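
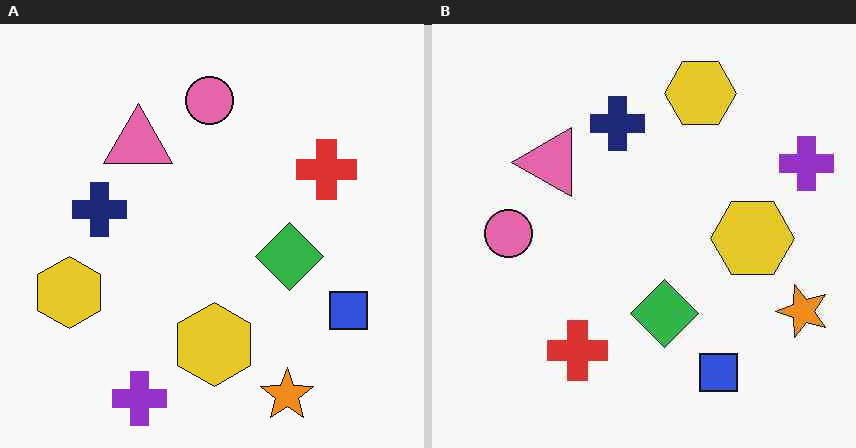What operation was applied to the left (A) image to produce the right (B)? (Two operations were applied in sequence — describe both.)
This is the original image given moderate JPEG compression, then transposed (reflected across the top-left ↔ bottom-right diagonal).

Blocky 8×8 compression artifacts appear around shape edges and the flat background shows ringing — characteristic JPEG degradation. Shapes have swapped their row and column positions — what was in the top-right is now in the bottom-left — a diagonal reflection.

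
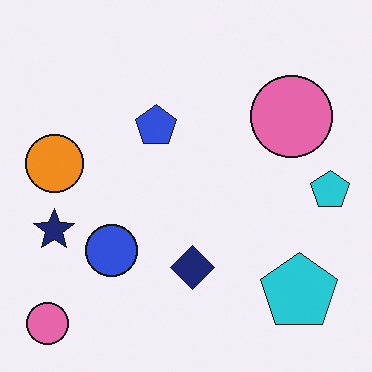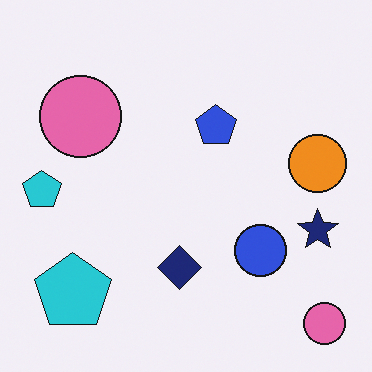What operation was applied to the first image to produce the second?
This is the original image flipped horizontally (left ↔ right).

The orange circle is in the left of the first image and the right of the second — shapes on opposite sides of the vertical midline have swapped in a mirror flip.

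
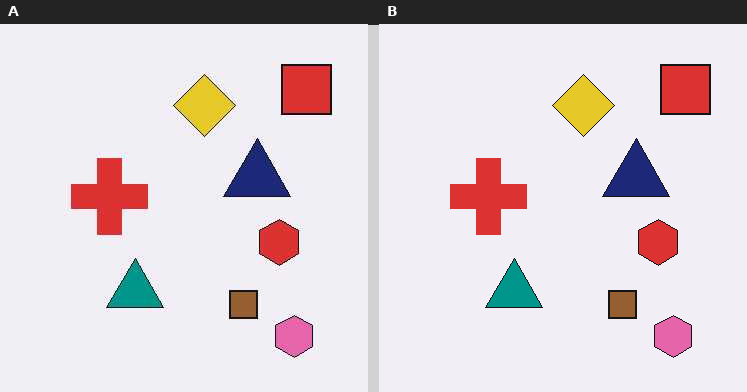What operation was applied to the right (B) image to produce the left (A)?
It was given moderate JPEG compression.

Blocky 8×8 compression artifacts appear around shape edges and the flat background shows ringing — characteristic JPEG degradation.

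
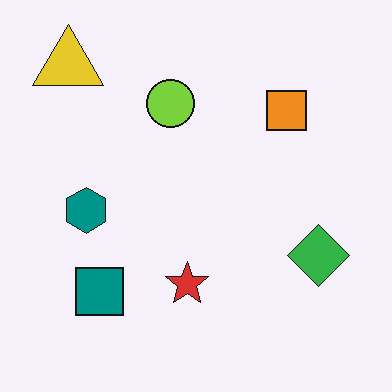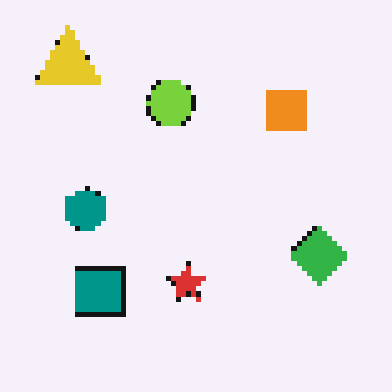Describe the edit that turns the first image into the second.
The transformation is: lightly pixelated (a mild mosaic effect).

Shapes are reduced to large square blocks; fine edges and outlines are lost — a downscale-then-upscale (mosaic) effect.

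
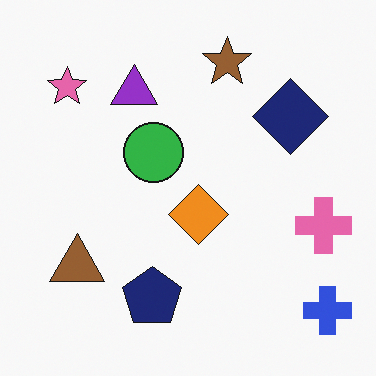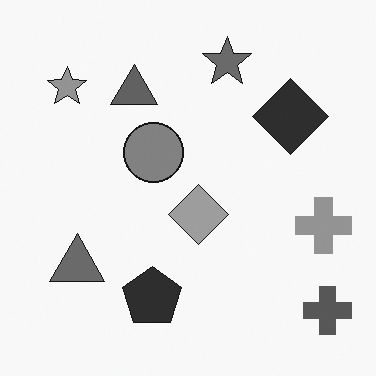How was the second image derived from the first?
This is the original image converted to grayscale.

All color is removed — every shape is now a shade of grey.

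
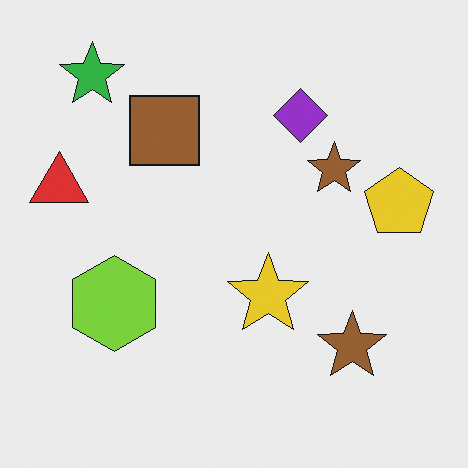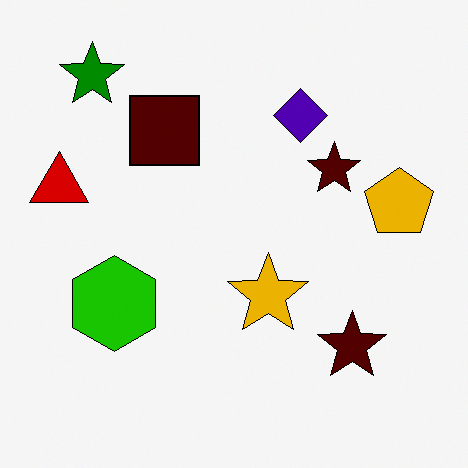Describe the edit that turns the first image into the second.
This is the original image given much higher contrast.

Tones are pushed away from mid-grey across the whole image — a global contrast change.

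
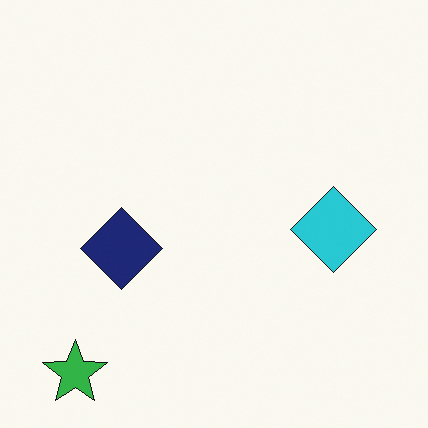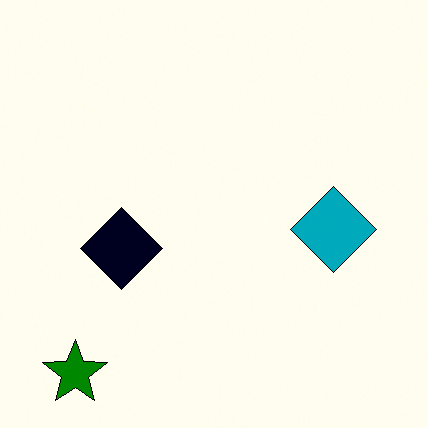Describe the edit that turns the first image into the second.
This is the original image given much higher contrast.

Tones are pushed away from mid-grey across the whole image — a global contrast change.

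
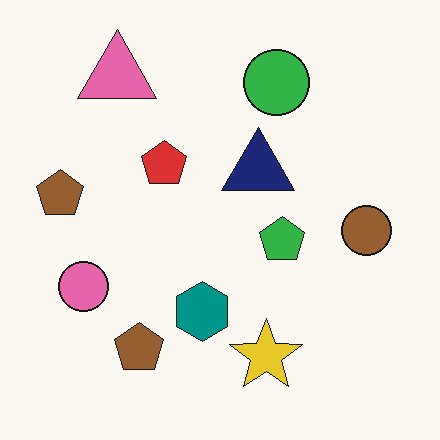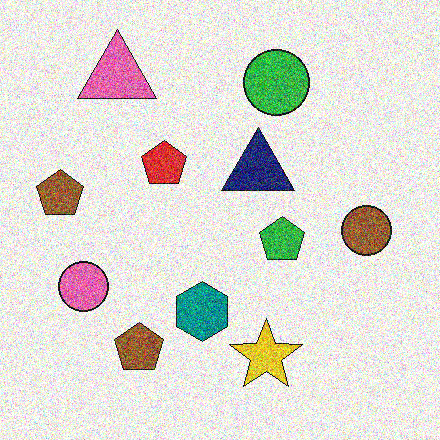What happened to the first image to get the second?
It was degraded with heavy additive noise.

Random speckle covers the whole image, including the flat background.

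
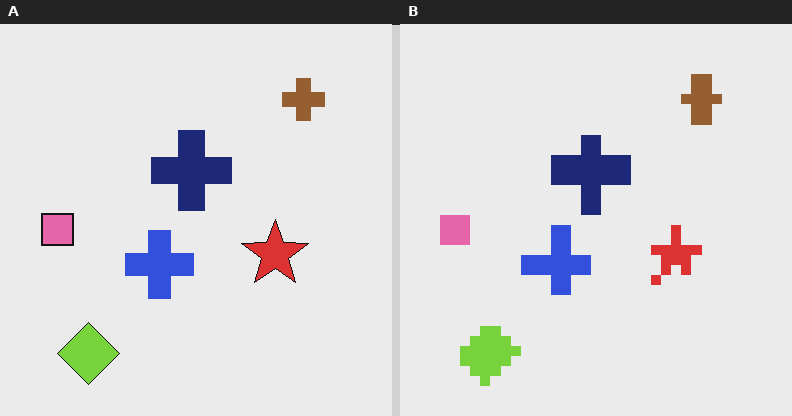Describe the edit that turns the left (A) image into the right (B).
The transformation is: coarsely pixelated.

Shapes are reduced to large square blocks; fine edges and outlines are lost — a downscale-then-upscale (mosaic) effect.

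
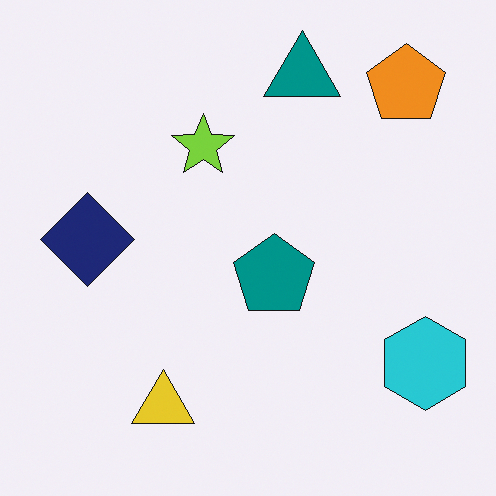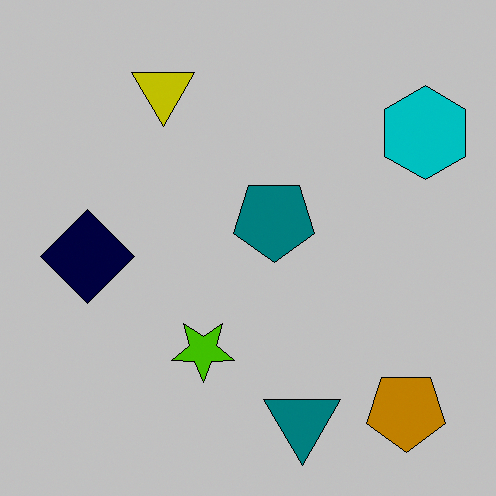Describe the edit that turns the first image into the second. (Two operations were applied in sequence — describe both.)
The transformation is: flipped vertically (top ↔ bottom), then heavily posterized to just a handful of flat colors.

The teal triangle is in the top of the first image and the bottom of the second — shapes on opposite sides of the horizontal midline have swapped in a mirror flip. Each flat color has snapped to a coarser quantized level — most visibly, the near-white background has dropped to a flat grey.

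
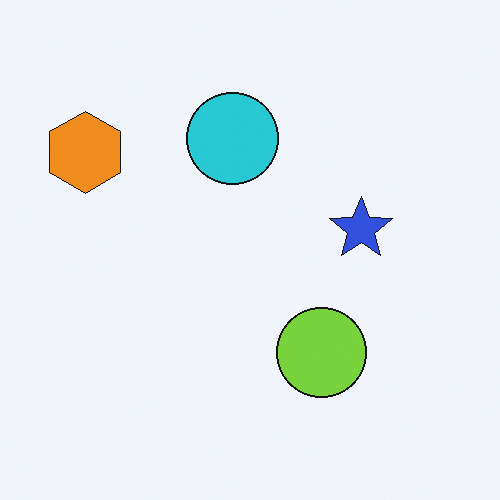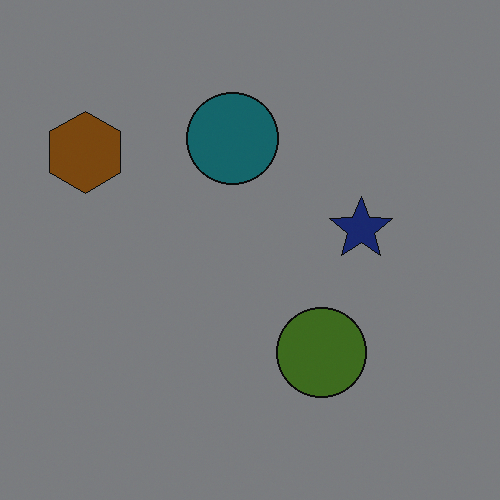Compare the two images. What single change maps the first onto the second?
The second image is the first darkened a lot.

Every pixel — background and shapes alike — is uniformly darkened.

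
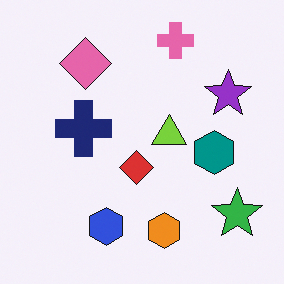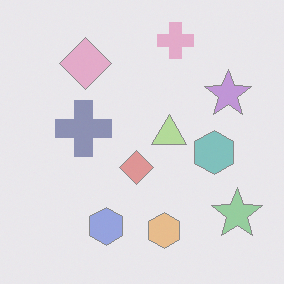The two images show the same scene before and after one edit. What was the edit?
The image was washed out (contrast reduced).

Tones are pushed toward mid-grey across the whole image — a global contrast change.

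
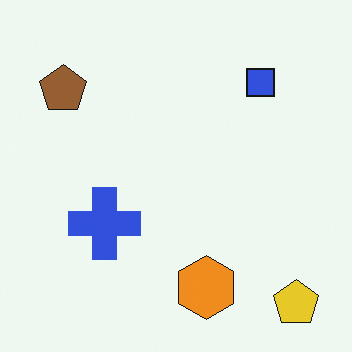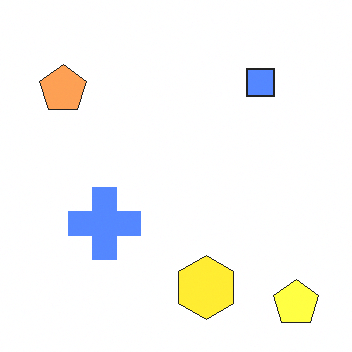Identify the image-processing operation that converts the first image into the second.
The second image is the first noticeably brightened.

Every pixel — background and shapes alike — is uniformly brightened.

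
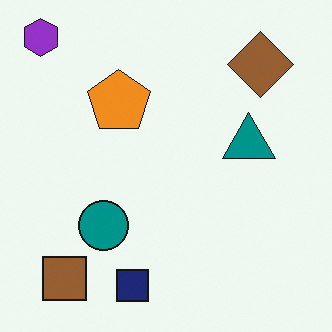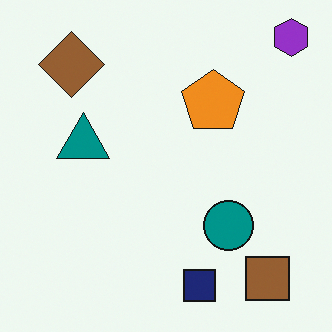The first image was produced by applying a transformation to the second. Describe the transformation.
This is the original image flipped horizontally (left ↔ right).

The purple hexagon is in the top-right of the second image and the top-left of the first — shapes on opposite sides of the vertical midline have swapped in a mirror flip.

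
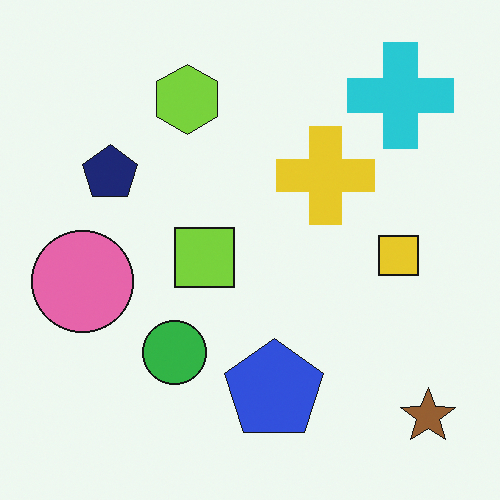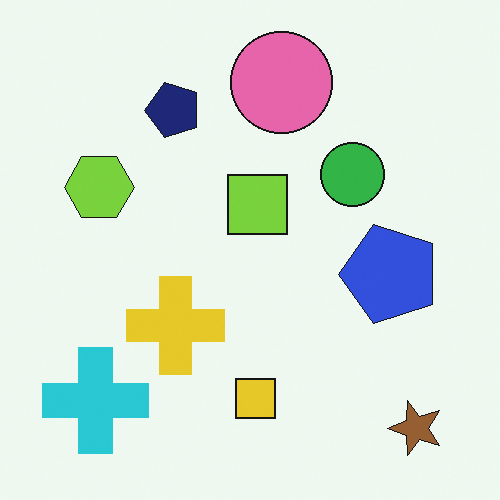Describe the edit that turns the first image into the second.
The second image is the first transposed (reflected across the top-left ↔ bottom-right diagonal).

Shapes have swapped their row and column positions — what was in the top-right is now in the bottom-left — a diagonal reflection.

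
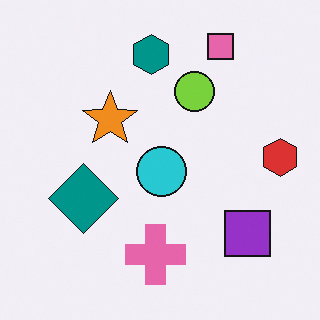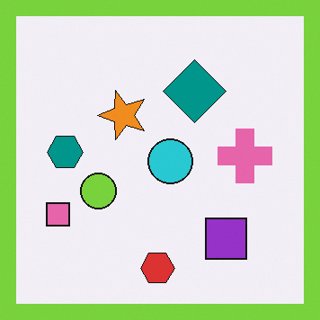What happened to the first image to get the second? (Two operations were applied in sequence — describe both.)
This is the original image transposed (reflected across the top-left ↔ bottom-right diagonal), then framed with a lime border.

Shapes have swapped their row and column positions — what was in the top-right is now in the bottom-left — a diagonal reflection. A solid lime frame runs around the edge of the second image, with the content slightly shrunk inside it.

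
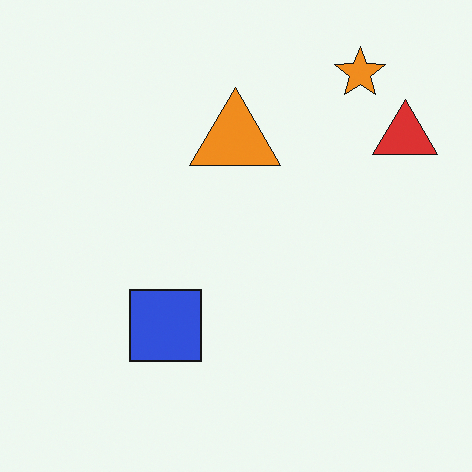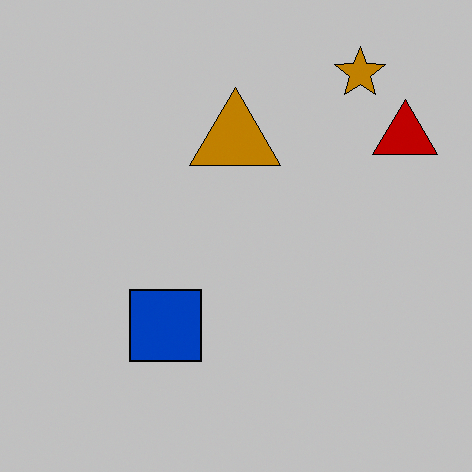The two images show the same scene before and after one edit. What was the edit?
The image was heavily posterized to just a handful of flat colors.

Each flat color has snapped to a coarser quantized level — most visibly, the near-white background has dropped to a flat grey.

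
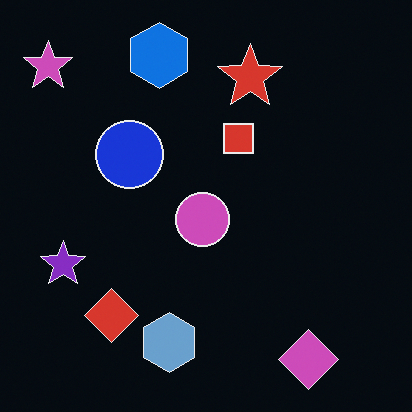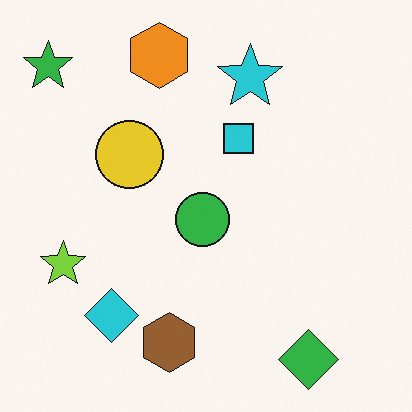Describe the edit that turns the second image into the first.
This is the original image color-inverted (negative).

The light background has become dark and every shape's color is its complement — a photographic negative.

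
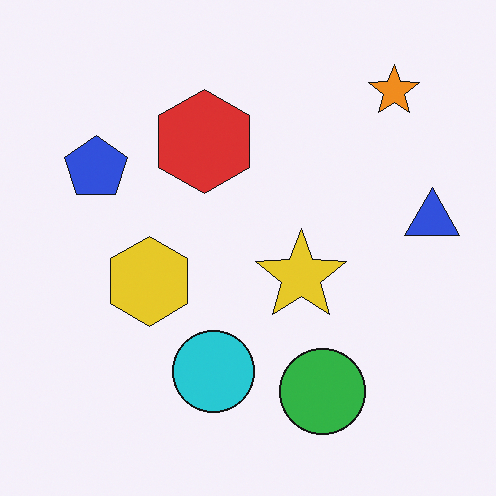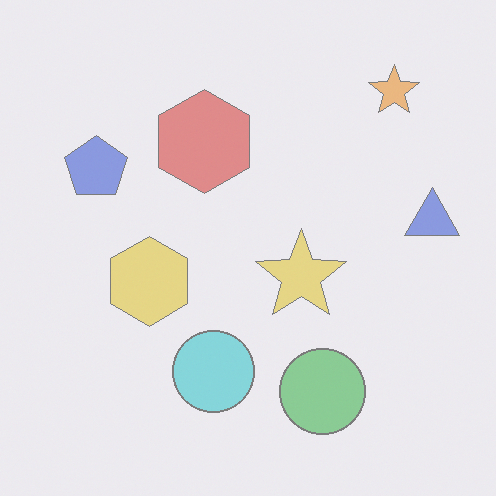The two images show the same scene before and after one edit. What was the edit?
The transformation is: washed out (contrast reduced).

Tones are pushed toward mid-grey across the whole image — a global contrast change.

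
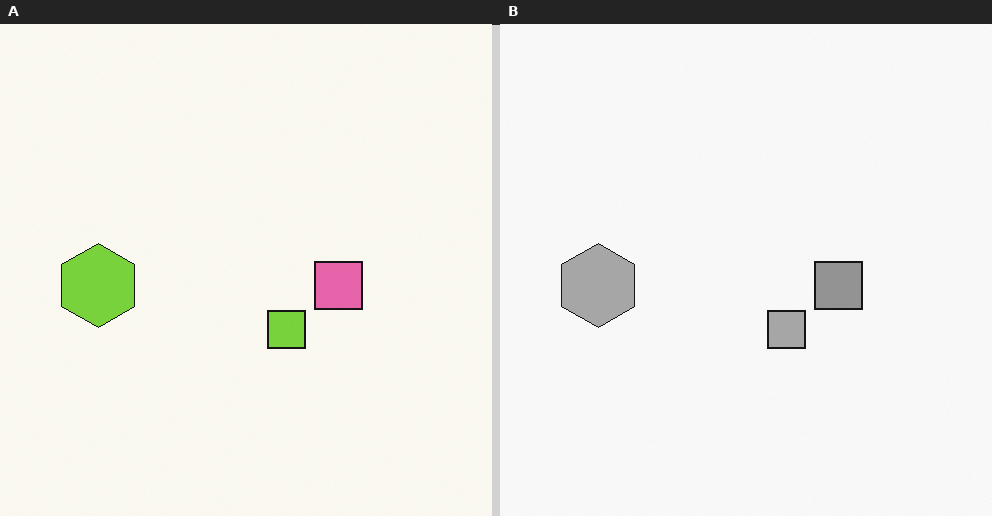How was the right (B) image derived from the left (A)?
This is the original image converted to grayscale.

All color is removed — every shape is now a shade of grey.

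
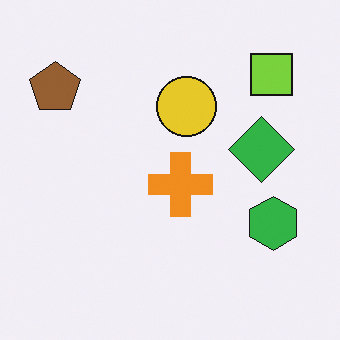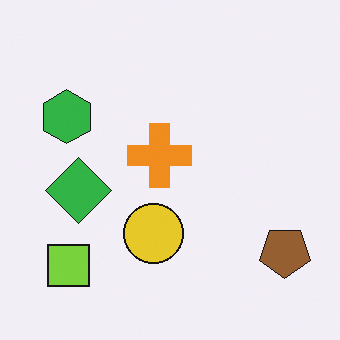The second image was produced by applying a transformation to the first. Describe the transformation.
The second image is the first rotated 180°.

The brown pentagon sits in the top-left of the first image and the bottom-right of the second — consistent with a whole-image 180° rotation.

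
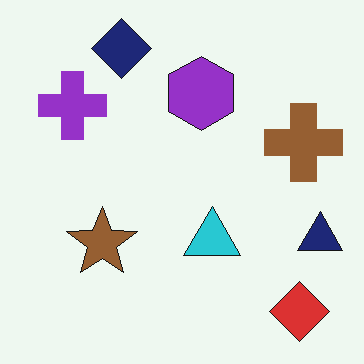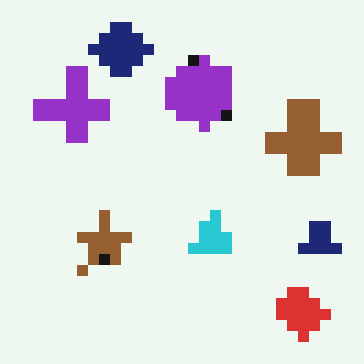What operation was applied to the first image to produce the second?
Heavily pixelated into large blocks.

Shapes are reduced to large square blocks; fine edges and outlines are lost — a downscale-then-upscale (mosaic) effect.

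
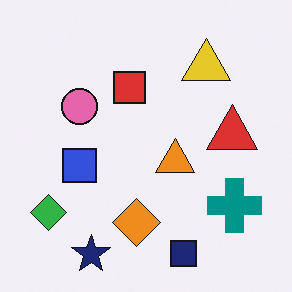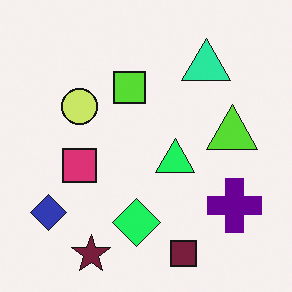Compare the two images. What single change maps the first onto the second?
The transformation is: hue-shifted noticeably.

Every shape's color has rotated by the same amount around the hue wheel — a uniform hue shift.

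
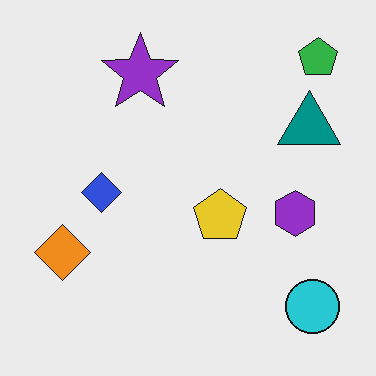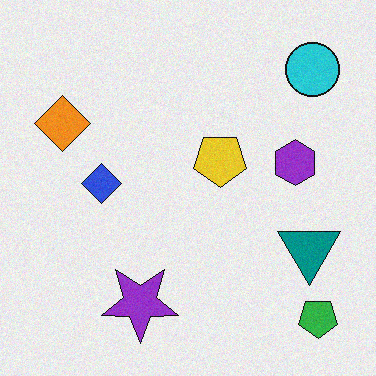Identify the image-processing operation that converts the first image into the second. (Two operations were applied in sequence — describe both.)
Degraded with a light layer of grain, then flipped vertically (top ↔ bottom).

Random speckle covers the whole image, including the flat background. The green pentagon is in the top-right of the first image and the bottom-right of the second — shapes on opposite sides of the horizontal midline have swapped in a mirror flip.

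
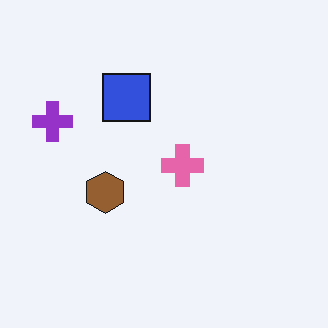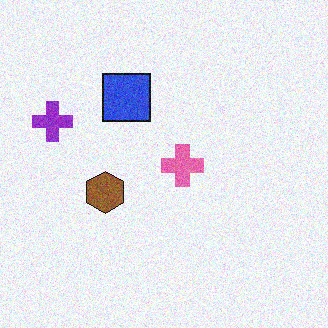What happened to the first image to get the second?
It was degraded with moderate additive noise.

Random speckle covers the whole image, including the flat background.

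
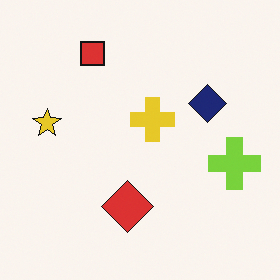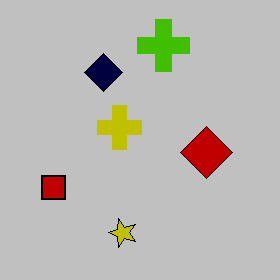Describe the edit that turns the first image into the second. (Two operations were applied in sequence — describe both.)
The image was heavily posterized to just a handful of flat colors, then rotated 90° counter-clockwise.

Each flat color has snapped to a coarser quantized level — most visibly, the near-white background has dropped to a flat grey. The red square sits in the top-left of the first image and the bottom-left of the second — consistent with a whole-image 90° counter-clockwise rotation.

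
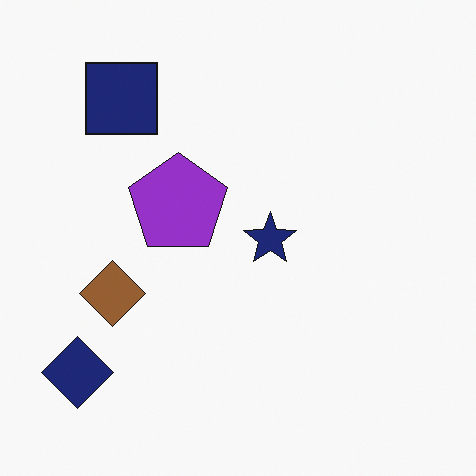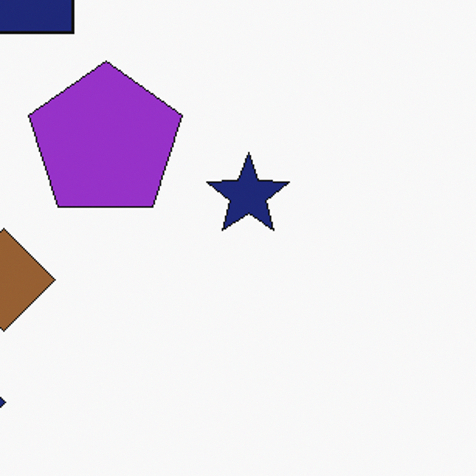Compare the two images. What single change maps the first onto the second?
It was cropped to a modestly smaller region and rescaled.

The visible shapes are larger and the field of view is narrower; shapes near the original edges may be partly or wholly outside the frame — a crop-and-rescale.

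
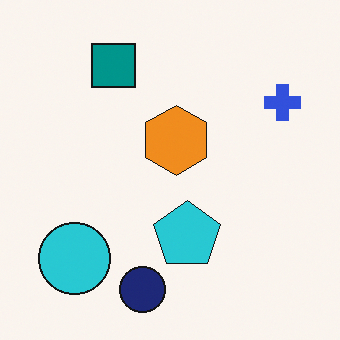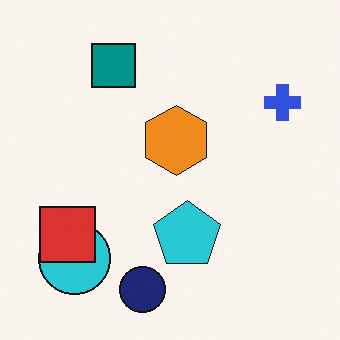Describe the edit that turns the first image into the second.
The second image is the first overlaid with an additional red square.

A red square appears in the second image that is absent from the first.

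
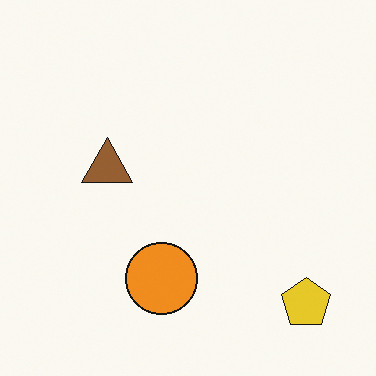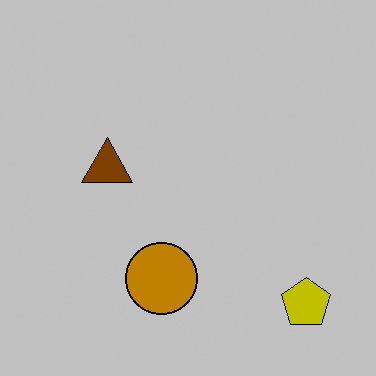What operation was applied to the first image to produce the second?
It was heavily posterized to just a handful of flat colors.

Each flat color has snapped to a coarser quantized level — most visibly, the near-white background has dropped to a flat grey.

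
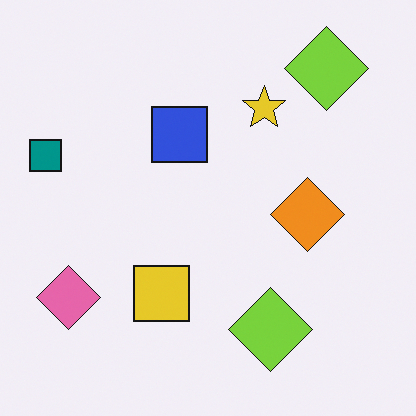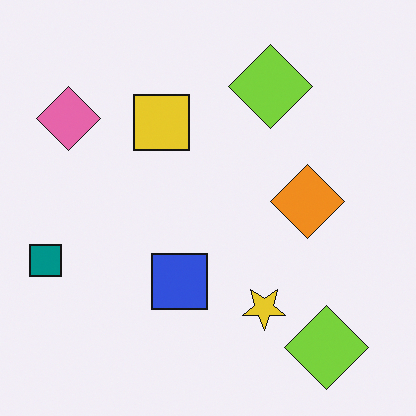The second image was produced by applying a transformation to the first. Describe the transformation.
The transformation is: flipped vertically (top ↔ bottom).

The yellow star is in the top of the first image and the bottom of the second — shapes on opposite sides of the horizontal midline have swapped in a mirror flip.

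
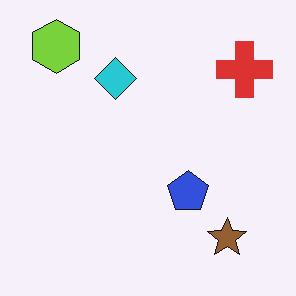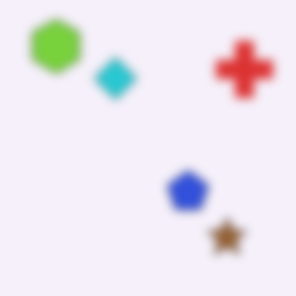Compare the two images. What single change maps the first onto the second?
This is the original image strongly gaussian-blurred.

Shape edges and outlines are uniformly softened across the whole image.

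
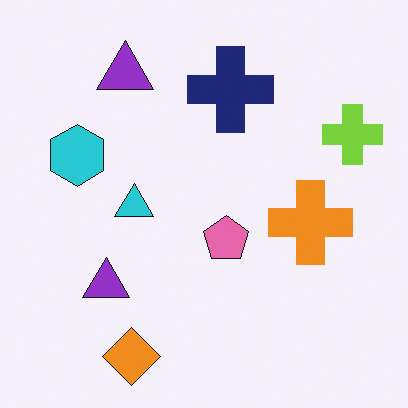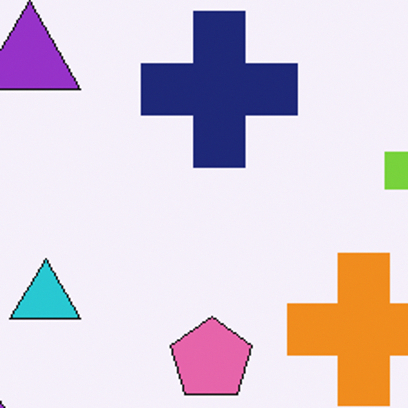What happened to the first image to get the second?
The second image is the first cropped to a noticeably smaller region and rescaled.

The visible shapes are larger and the field of view is narrower; shapes near the original edges may be partly or wholly outside the frame — a crop-and-rescale.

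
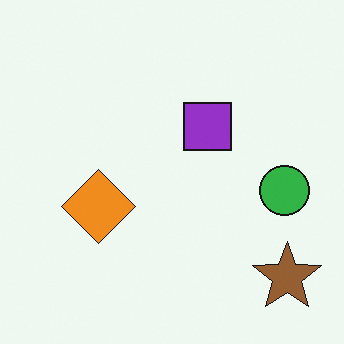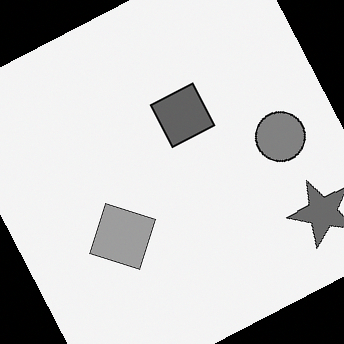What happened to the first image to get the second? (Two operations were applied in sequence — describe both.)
Rotated counter-clockwise by a moderate amount, then converted to grayscale.

Every shape is tilted by the same angle and the image corners show triangular fill wedges — a whole-image rotation by a non-right angle. All color is removed — every shape is now a shade of grey.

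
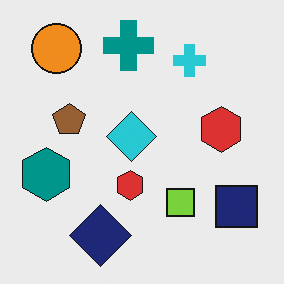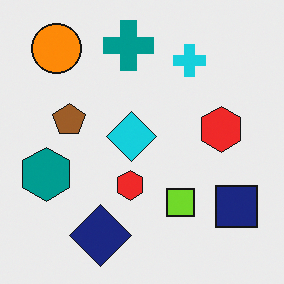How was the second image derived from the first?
This is the original image slightly oversaturated.

All colors are more vivid — a global saturation change.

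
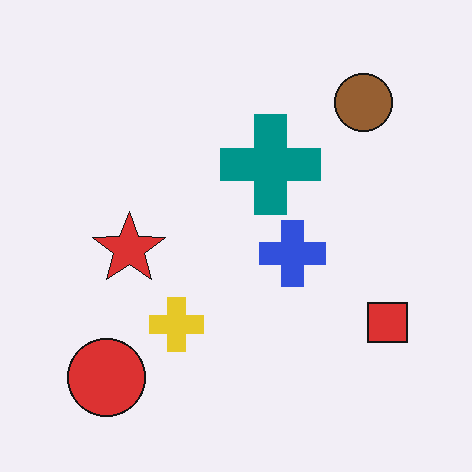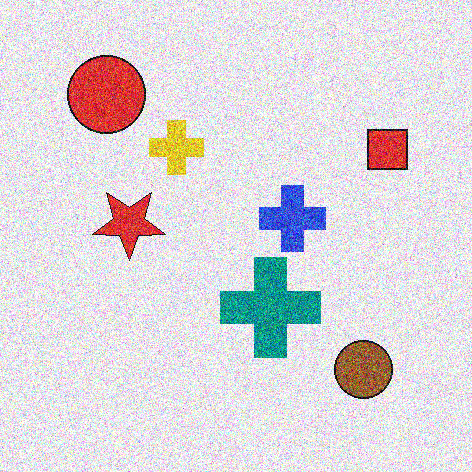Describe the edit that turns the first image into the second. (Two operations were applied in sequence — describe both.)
The transformation is: flipped vertically (top ↔ bottom), then degraded with strong gaussian noise.

The red circle is in the bottom-left of the first image and the top-left of the second — shapes on opposite sides of the horizontal midline have swapped in a mirror flip. Random speckle covers the whole image, including the flat background.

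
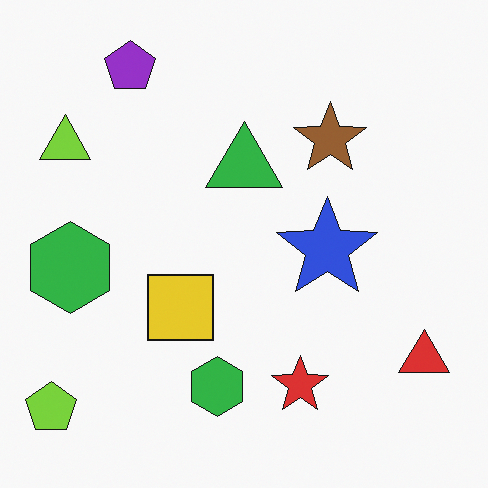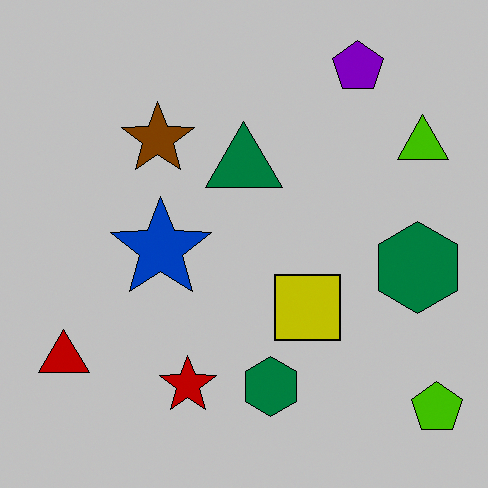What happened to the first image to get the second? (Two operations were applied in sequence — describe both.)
The image was heavily posterized to just a handful of flat colors, then flipped horizontally (left ↔ right).

Each flat color has snapped to a coarser quantized level — most visibly, the near-white background has dropped to a flat grey. The lime pentagon is in the bottom-left of the first image and the bottom-right of the second — shapes on opposite sides of the vertical midline have swapped in a mirror flip.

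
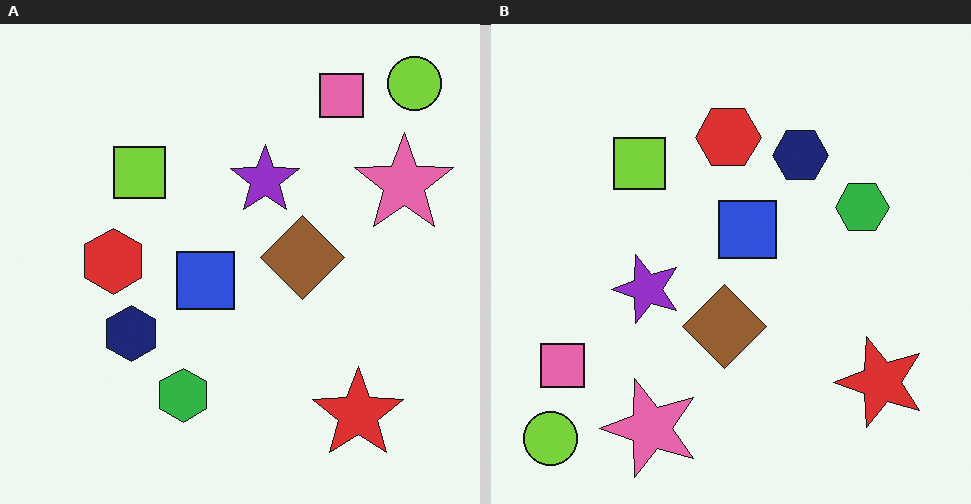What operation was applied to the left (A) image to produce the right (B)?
It was transposed (reflected across the top-left ↔ bottom-right diagonal).

Shapes have swapped their row and column positions — what was in the top-right is now in the bottom-left — a diagonal reflection.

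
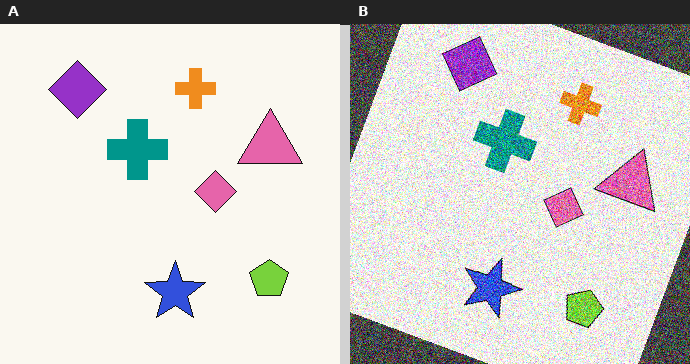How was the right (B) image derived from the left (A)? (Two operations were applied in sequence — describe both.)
It was rotated clockwise by a moderate amount, then degraded with strong gaussian noise.

Every shape is tilted by the same angle and the image corners show triangular fill wedges — a whole-image rotation by a non-right angle. Random speckle covers the whole image, including the flat background.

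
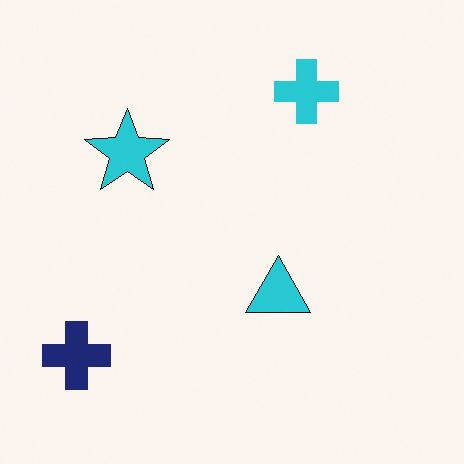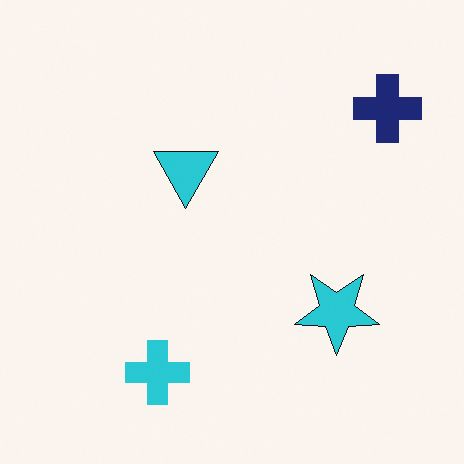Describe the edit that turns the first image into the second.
It was rotated 180°.

The navy cross sits in the bottom-left of the first image and the top-right of the second — consistent with a whole-image 180° rotation.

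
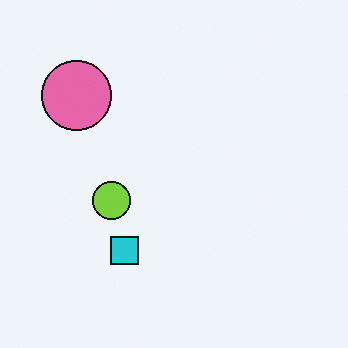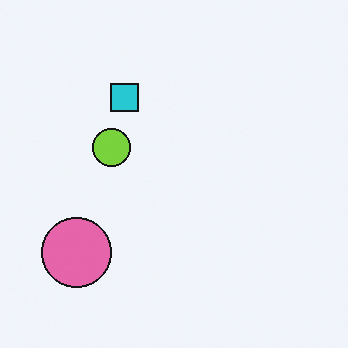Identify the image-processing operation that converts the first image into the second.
Flipped vertically (top ↔ bottom).

The pink circle is in the top-left of the first image and the bottom-left of the second — shapes on opposite sides of the horizontal midline have swapped in a mirror flip.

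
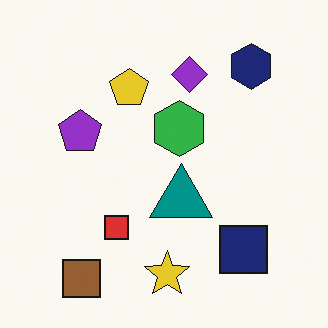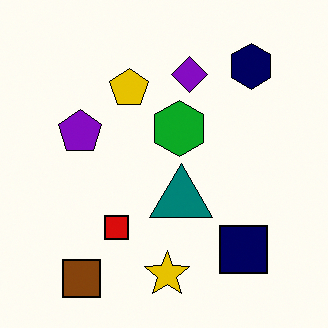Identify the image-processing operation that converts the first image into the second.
The second image is the first given slightly increased contrast.

Tones are pushed away from mid-grey across the whole image — a global contrast change.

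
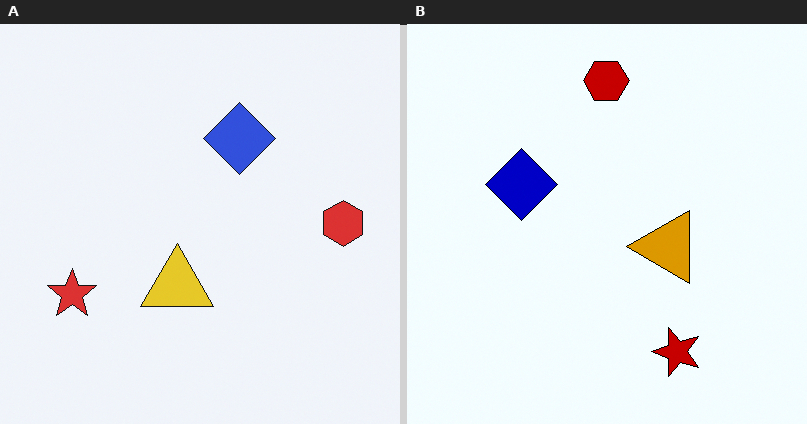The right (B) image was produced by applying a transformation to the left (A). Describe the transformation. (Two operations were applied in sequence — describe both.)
The right (B) image is the left (A) boosted in contrast, then rotated 90° counter-clockwise.

Tones are pushed away from mid-grey across the whole image — a global contrast change. The red star sits in the bottom-left of the left (A) image and the bottom-right of the right (B) — consistent with a whole-image 90° counter-clockwise rotation.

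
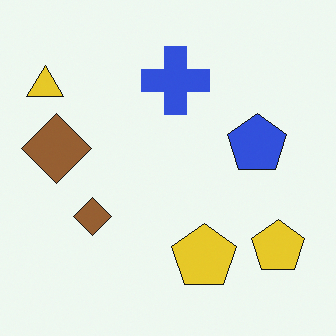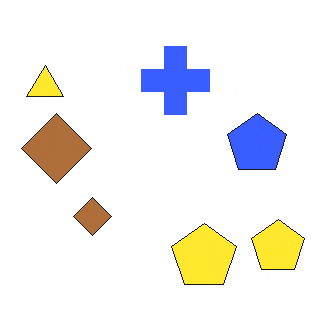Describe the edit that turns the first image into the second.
Slightly brightened.

Every pixel — background and shapes alike — is uniformly brightened.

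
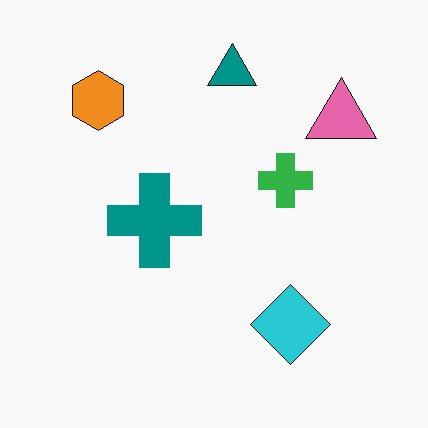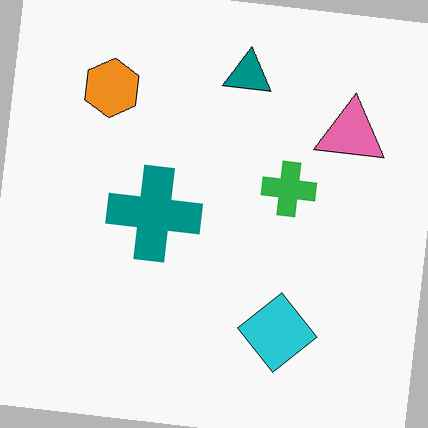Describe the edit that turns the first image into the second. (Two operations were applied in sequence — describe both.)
Rotated clockwise by a slight angle, then given moderate JPEG compression.

Every shape is tilted by the same angle and the image corners show triangular fill wedges — a whole-image rotation by a non-right angle. Blocky 8×8 compression artifacts appear around shape edges and the flat background shows ringing — characteristic JPEG degradation.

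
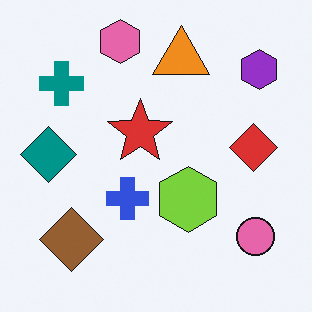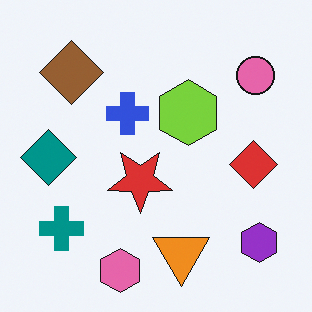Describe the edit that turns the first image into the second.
It was flipped vertically (top ↔ bottom).

The pink hexagon is in the top of the first image and the bottom of the second — shapes on opposite sides of the horizontal midline have swapped in a mirror flip.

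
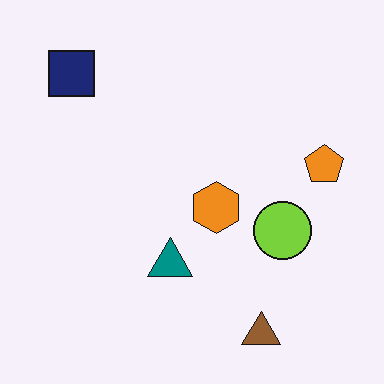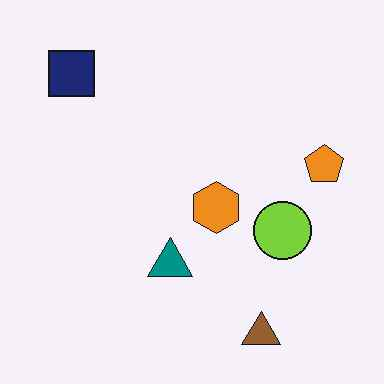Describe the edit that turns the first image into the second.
JPEG-compressed with visible artifacts.

Blocky 8×8 compression artifacts appear around shape edges and the flat background shows ringing — characteristic JPEG degradation.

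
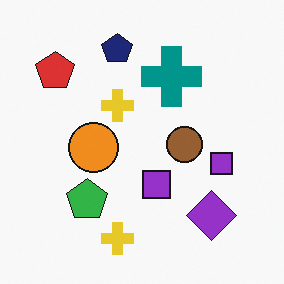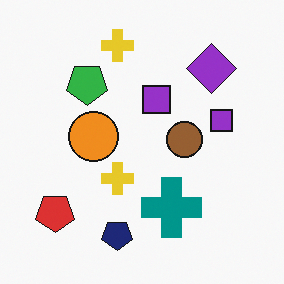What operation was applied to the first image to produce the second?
The second image is the first flipped vertically (top ↔ bottom).

The navy pentagon is in the top of the first image and the bottom of the second — shapes on opposite sides of the horizontal midline have swapped in a mirror flip.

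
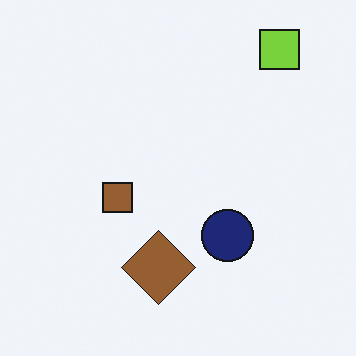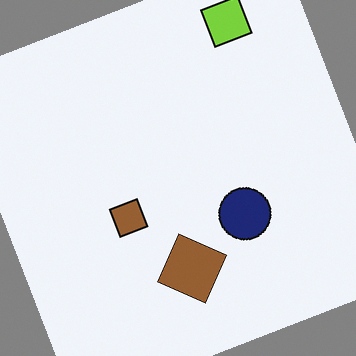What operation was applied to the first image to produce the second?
The image was rotated counter-clockwise by a moderate amount.

Every shape is tilted by the same angle and the image corners show triangular fill wedges — a whole-image rotation by a non-right angle.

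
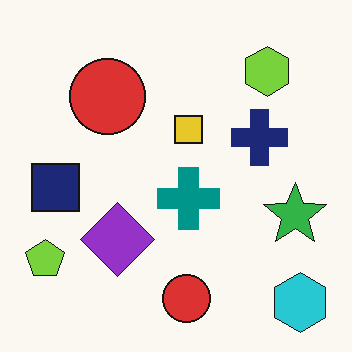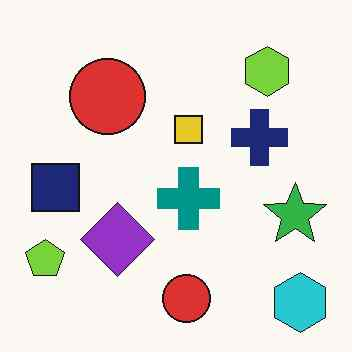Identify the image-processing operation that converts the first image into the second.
This is the original image JPEG-compressed with visible artifacts.

Blocky 8×8 compression artifacts appear around shape edges and the flat background shows ringing — characteristic JPEG degradation.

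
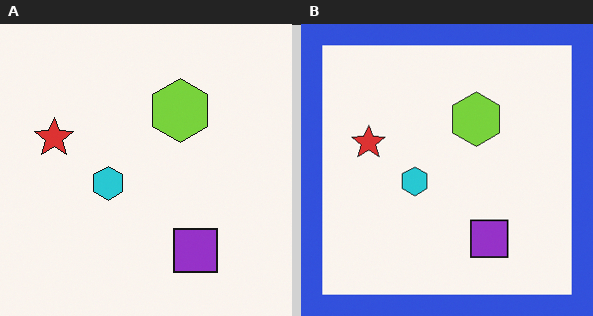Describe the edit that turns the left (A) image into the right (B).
The transformation is: framed with a blue border.

A solid blue frame runs around the edge of the right (B) image, with the content slightly shrunk inside it.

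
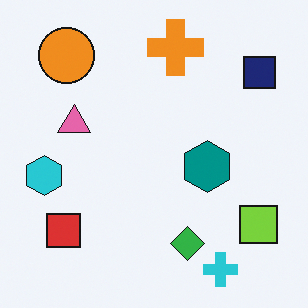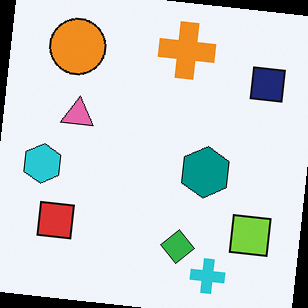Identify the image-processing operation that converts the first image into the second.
The image was rotated clockwise by a few degrees.

Every shape is tilted by the same angle and the image corners show triangular fill wedges — a whole-image rotation by a non-right angle.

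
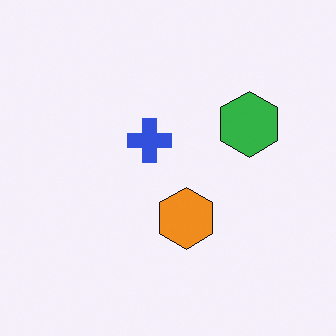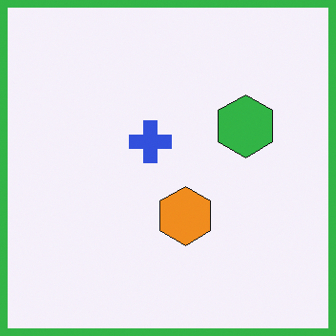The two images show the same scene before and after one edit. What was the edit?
This is the original image framed with a green border.

A solid green frame runs around the edge of the second image, with the content slightly shrunk inside it.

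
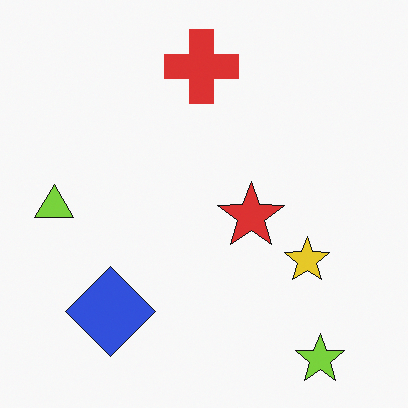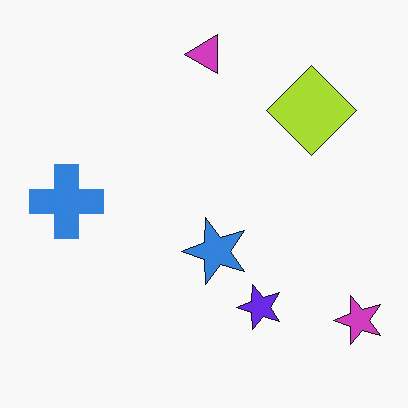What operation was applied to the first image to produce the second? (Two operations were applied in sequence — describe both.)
This is the original image transposed (reflected across the top-left ↔ bottom-right diagonal), then hue-shifted by a large amount.

Shapes have swapped their row and column positions — what was in the top-right is now in the bottom-left — a diagonal reflection. Every shape's color has rotated by the same amount around the hue wheel — a uniform hue shift.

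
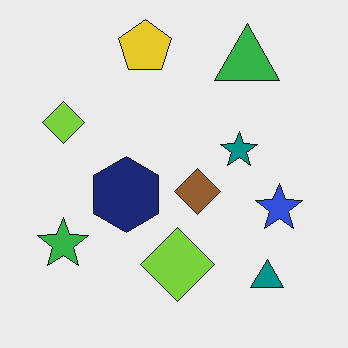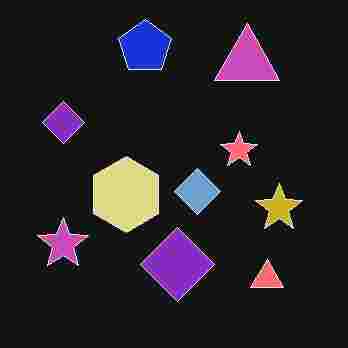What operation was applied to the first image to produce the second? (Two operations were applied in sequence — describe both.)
Degraded with heavy JPEG compression, then color-inverted (negative).

Blocky 8×8 compression artifacts appear around shape edges and the flat background shows ringing — characteristic JPEG degradation. The light background has become dark and every shape's color is its complement — a photographic negative.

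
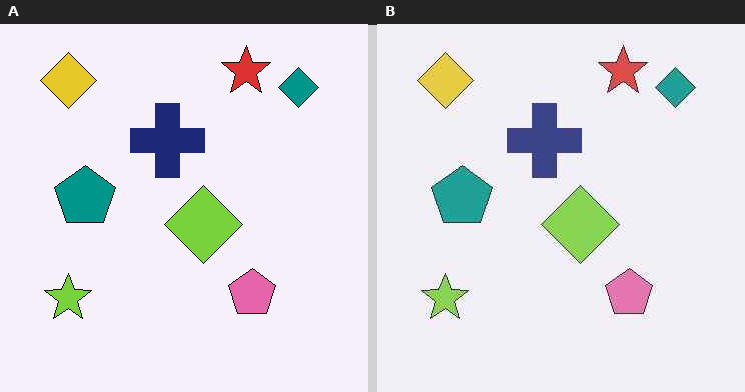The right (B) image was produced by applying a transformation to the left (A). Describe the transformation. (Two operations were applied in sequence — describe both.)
Given slightly reduced contrast, then given moderate JPEG compression.

Tones are pushed toward mid-grey across the whole image — a global contrast change. Blocky 8×8 compression artifacts appear around shape edges and the flat background shows ringing — characteristic JPEG degradation.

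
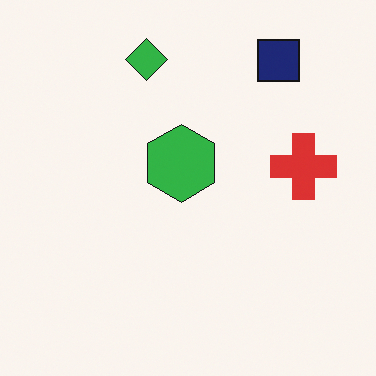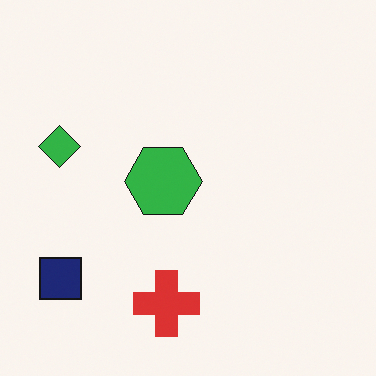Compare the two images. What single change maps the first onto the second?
The transformation is: transposed (reflected across the top-left ↔ bottom-right diagonal).

Shapes have swapped their row and column positions — what was in the top-right is now in the bottom-left — a diagonal reflection.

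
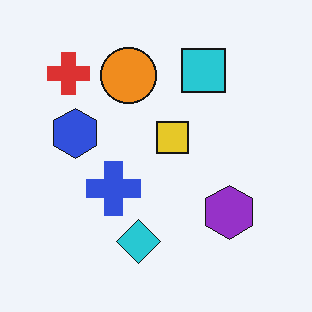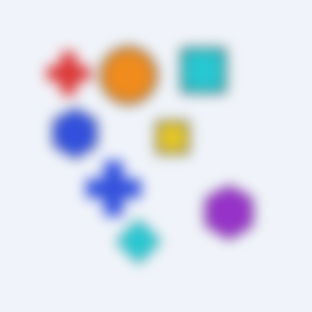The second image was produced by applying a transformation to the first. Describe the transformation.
The second image is the first heavily blurred.

Shape edges and outlines are uniformly softened across the whole image.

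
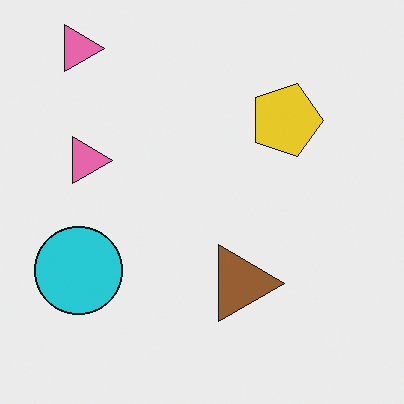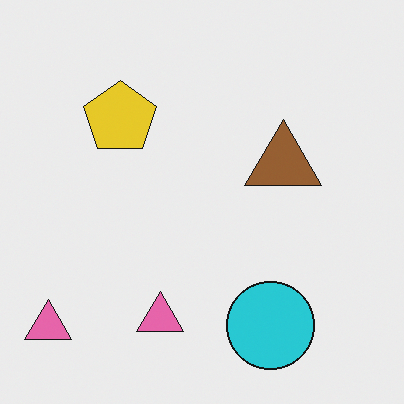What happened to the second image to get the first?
The transformation is: rotated 90° clockwise.

The cyan circle sits in the bottom-right of the second image and the bottom-left of the first — consistent with a whole-image 90° clockwise rotation.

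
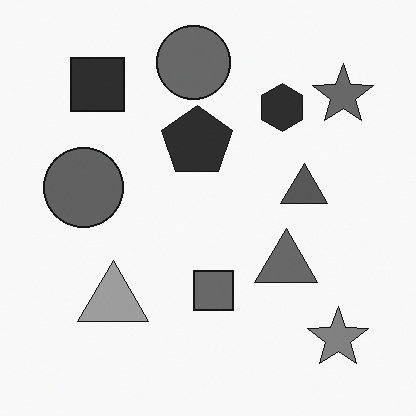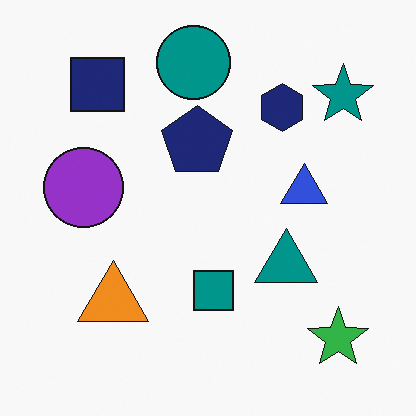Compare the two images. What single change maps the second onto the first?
Converted to grayscale.

All color is removed — every shape is now a shade of grey.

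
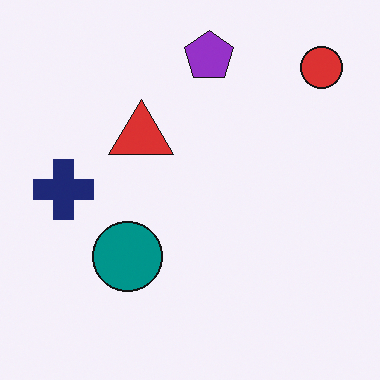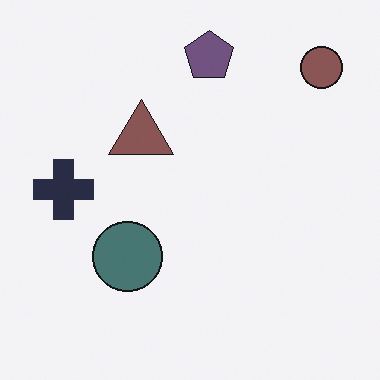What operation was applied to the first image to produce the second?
It was made much more muted (saturation change).

All colors are more muted and greyish — a global saturation change.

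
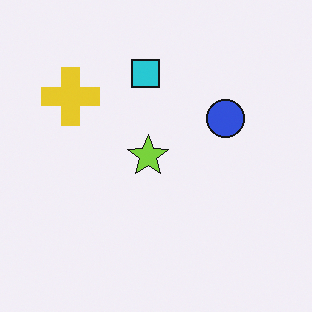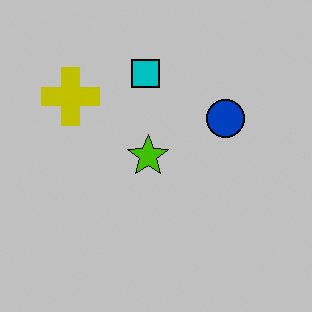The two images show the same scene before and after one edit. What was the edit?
The second image is the first heavily posterized to just a handful of flat colors.

Each flat color has snapped to a coarser quantized level — most visibly, the near-white background has dropped to a flat grey.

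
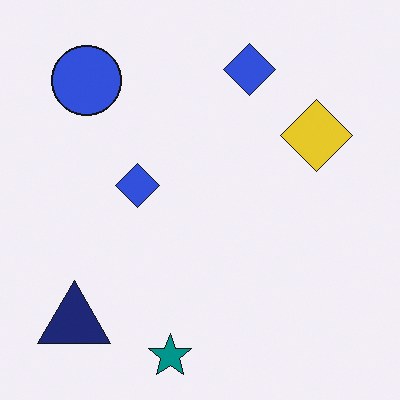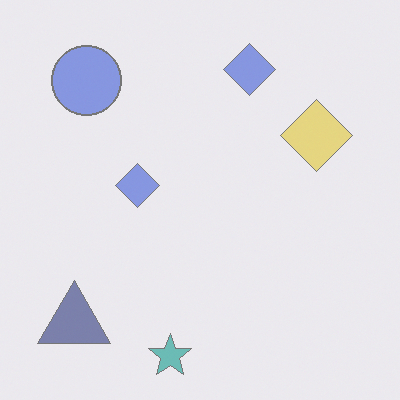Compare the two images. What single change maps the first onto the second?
The second image is the first given much lower contrast.

Tones are pushed toward mid-grey across the whole image — a global contrast change.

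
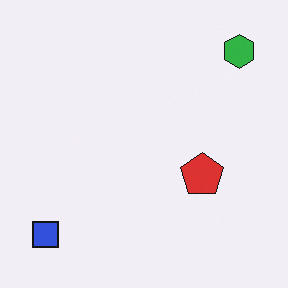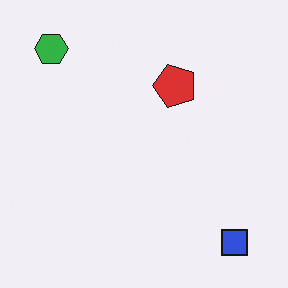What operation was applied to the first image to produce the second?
Rotated 90° counter-clockwise.

The blue square sits in the bottom-left of the first image and the bottom-right of the second — consistent with a whole-image 90° counter-clockwise rotation.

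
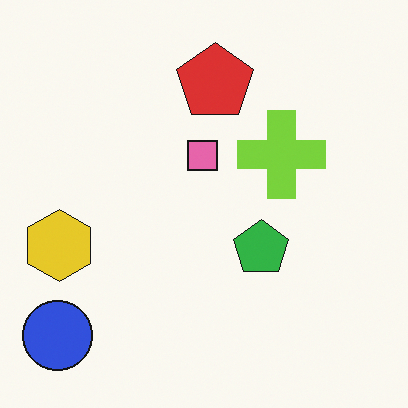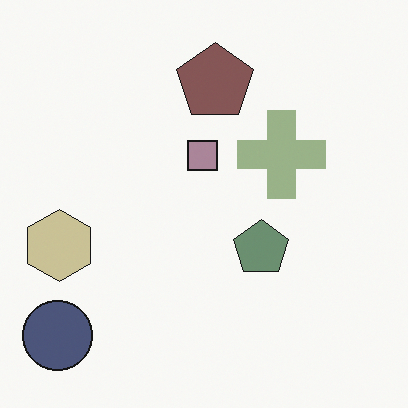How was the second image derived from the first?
It was made much more muted (saturation change).

All colors are more muted and greyish — a global saturation change.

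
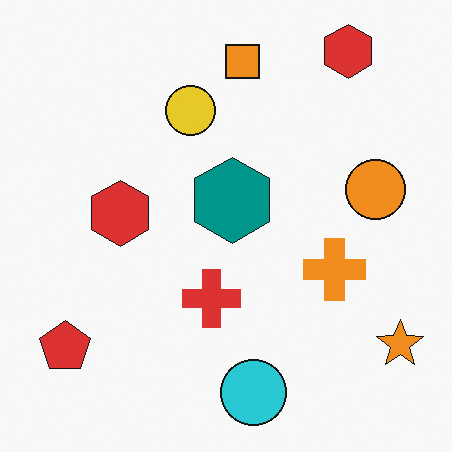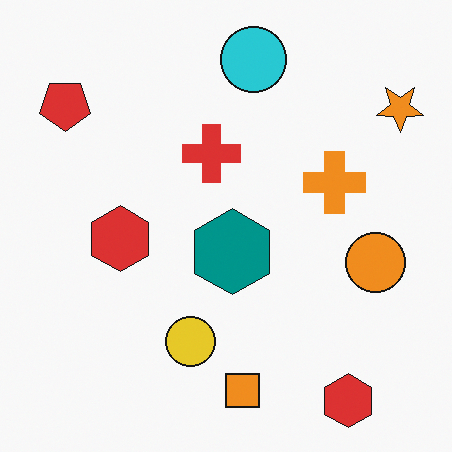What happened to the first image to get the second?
The second image is the first flipped vertically (top ↔ bottom).

The cyan circle is in the bottom of the first image and the top of the second — shapes on opposite sides of the horizontal midline have swapped in a mirror flip.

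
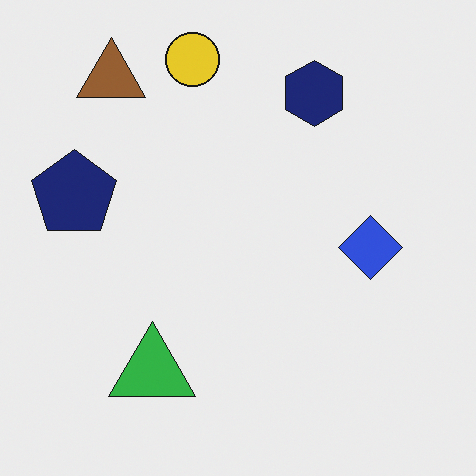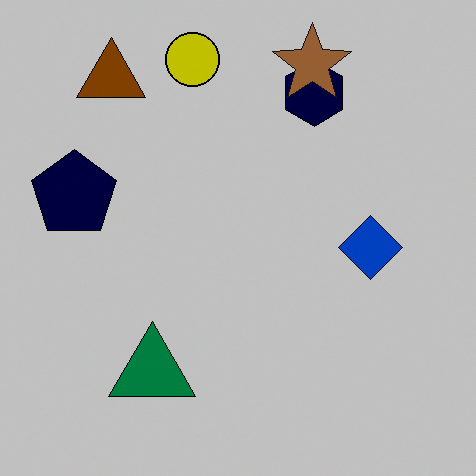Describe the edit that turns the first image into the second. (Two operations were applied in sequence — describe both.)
This is the original image aggressively posterized, then overlaid with an additional brown star.

Each flat color has snapped to a coarser quantized level — most visibly, the near-white background has dropped to a flat grey. A brown star appears in the second image that is absent from the first.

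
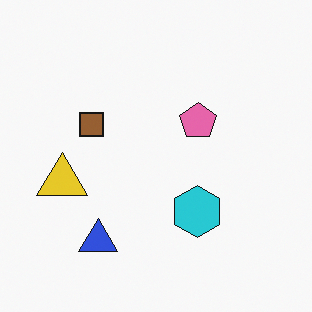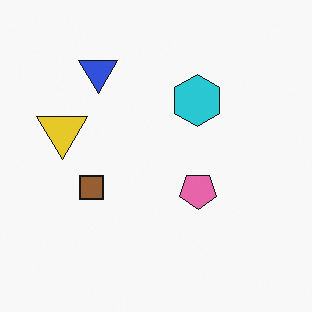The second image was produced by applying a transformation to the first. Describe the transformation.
The second image is the first flipped vertically (top ↔ bottom).

The blue triangle is in the bottom-left of the first image and the top-left of the second — shapes on opposite sides of the horizontal midline have swapped in a mirror flip.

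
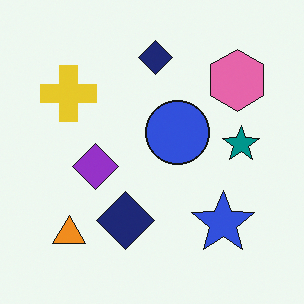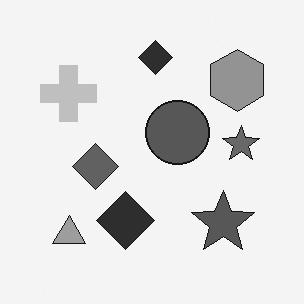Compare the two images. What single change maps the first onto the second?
It was converted to grayscale.

All color is removed — every shape is now a shade of grey.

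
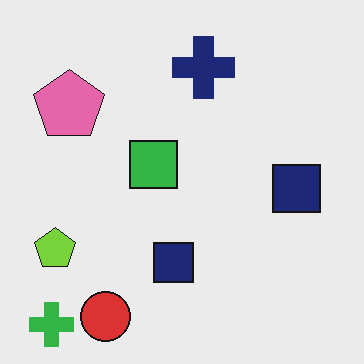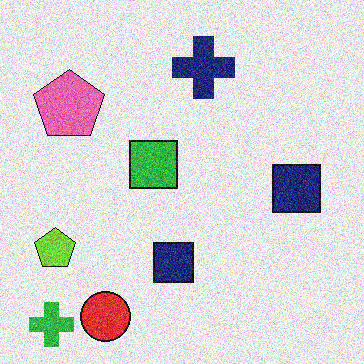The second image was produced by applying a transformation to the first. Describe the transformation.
The transformation is: degraded with moderate additive noise.

Random speckle covers the whole image, including the flat background.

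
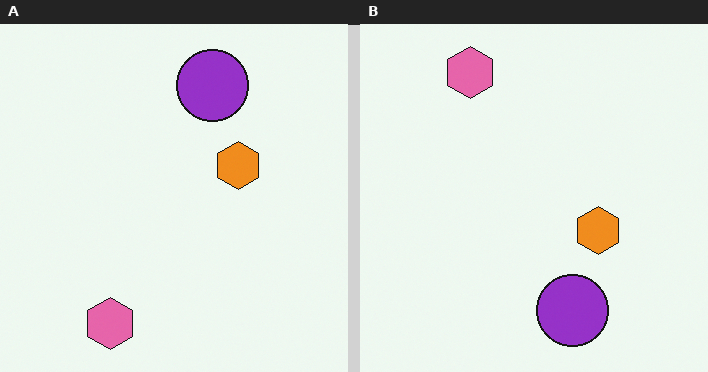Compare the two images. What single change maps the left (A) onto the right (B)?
The image was flipped vertically (top ↔ bottom).

The pink hexagon is in the bottom-left of the left (A) image and the top-left of the right (B) — shapes on opposite sides of the horizontal midline have swapped in a mirror flip.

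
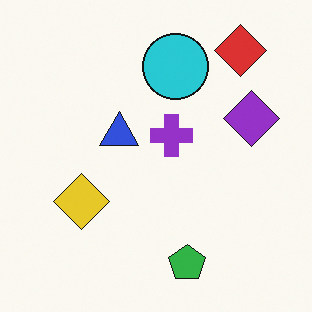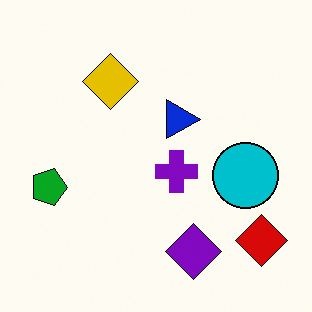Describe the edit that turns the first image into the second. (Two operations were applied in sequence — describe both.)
Rotated 90° clockwise, then given slightly increased contrast.

The red diamond sits in the top-right of the first image and the bottom-right of the second — consistent with a whole-image 90° clockwise rotation. Tones are pushed away from mid-grey across the whole image — a global contrast change.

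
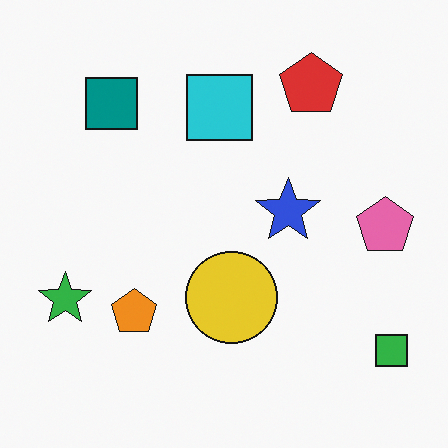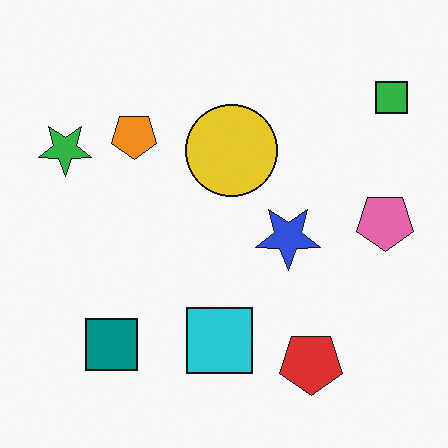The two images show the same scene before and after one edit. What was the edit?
The image was flipped vertically (top ↔ bottom).

The red pentagon is in the top-right of the first image and the bottom-right of the second — shapes on opposite sides of the horizontal midline have swapped in a mirror flip.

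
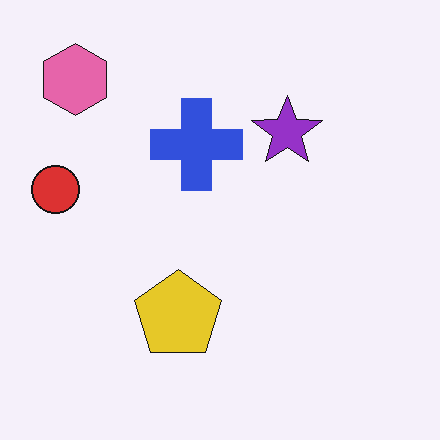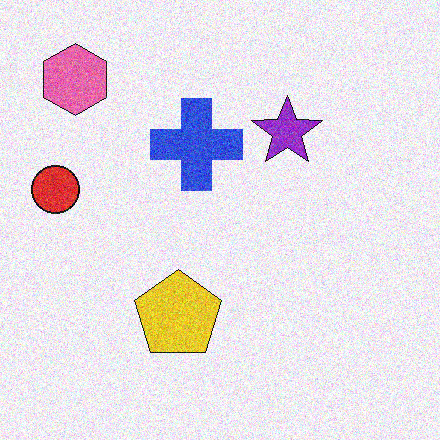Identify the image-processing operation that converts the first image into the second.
The transformation is: degraded with moderate additive noise.

Random speckle covers the whole image, including the flat background.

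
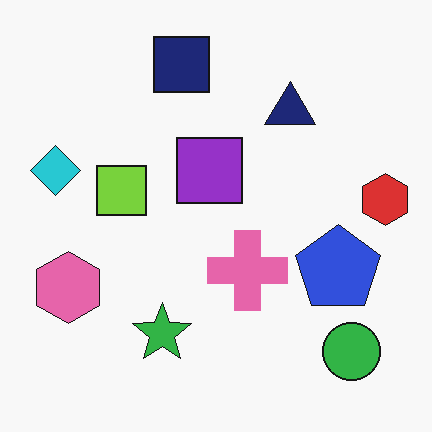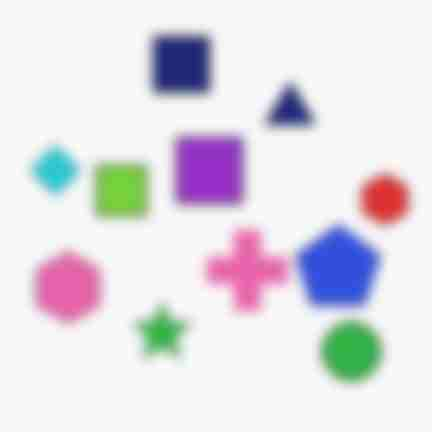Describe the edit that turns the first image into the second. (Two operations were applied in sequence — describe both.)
It was strongly gaussian-blurred, then degraded with heavy JPEG compression.

Shape edges and outlines are uniformly softened across the whole image. Blocky 8×8 compression artifacts appear around shape edges and the flat background shows ringing — characteristic JPEG degradation.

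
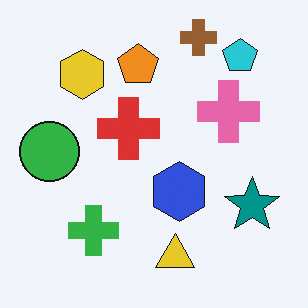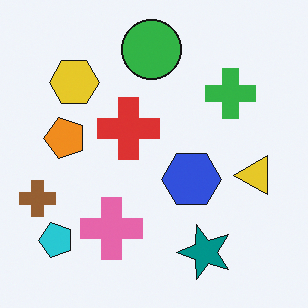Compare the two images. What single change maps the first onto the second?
It was transposed (reflected across the top-left ↔ bottom-right diagonal).

Shapes have swapped their row and column positions — what was in the top-right is now in the bottom-left — a diagonal reflection.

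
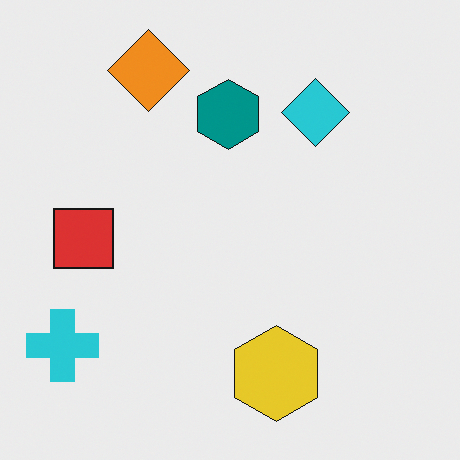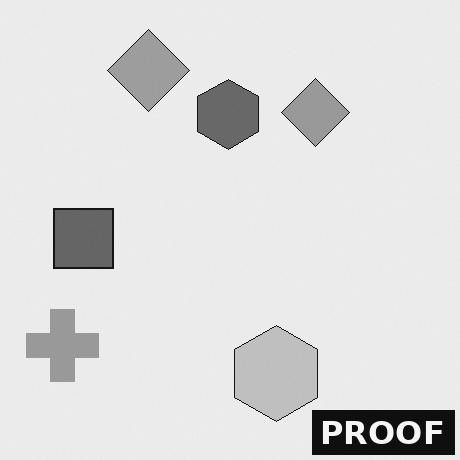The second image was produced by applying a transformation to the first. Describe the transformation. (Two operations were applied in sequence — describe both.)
The image was converted to grayscale, then watermarked with the text "PROOF" in the lower-right corner.

All color is removed — every shape is now a shade of grey. A dark label reading "PROOF" appears in the lower-right corner.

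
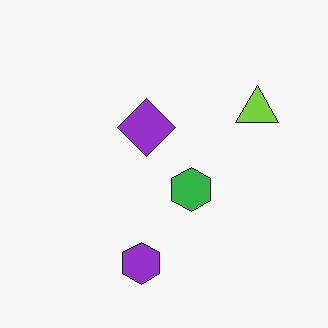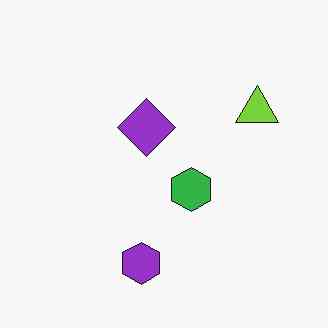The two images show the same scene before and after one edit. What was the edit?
The image was JPEG-compressed with visible artifacts.

Blocky 8×8 compression artifacts appear around shape edges and the flat background shows ringing — characteristic JPEG degradation.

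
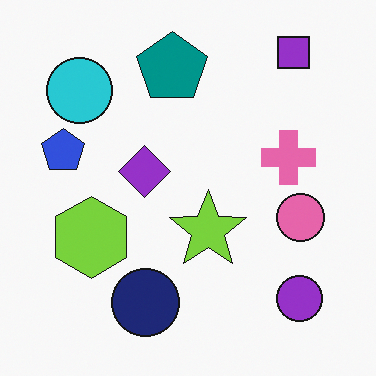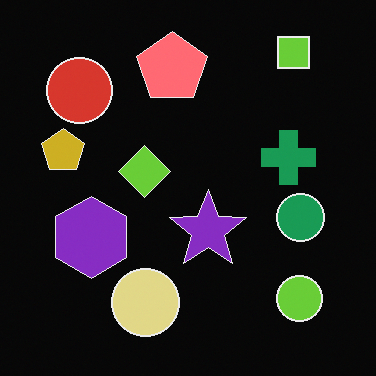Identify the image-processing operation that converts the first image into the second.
The second image is the first color-inverted (negative).

The light background has become dark and every shape's color is its complement — a photographic negative.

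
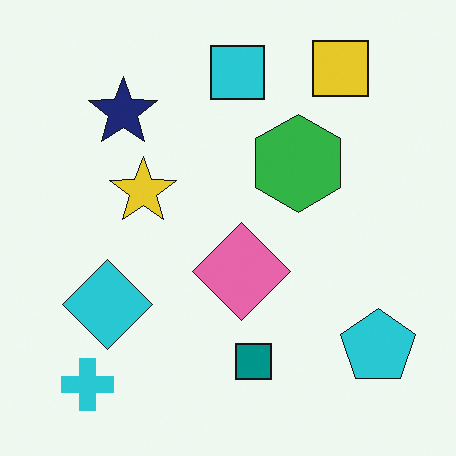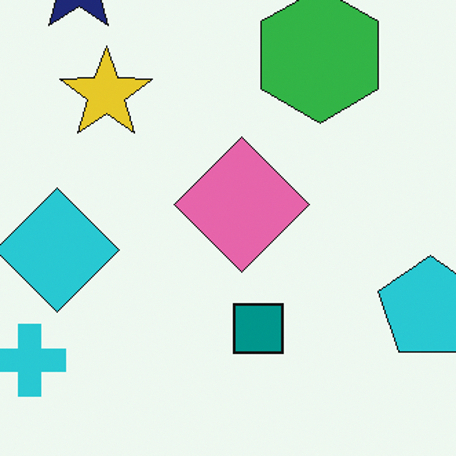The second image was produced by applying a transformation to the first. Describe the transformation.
The transformation is: cropped to a modestly smaller region and rescaled.

The visible shapes are larger and the field of view is narrower; shapes near the original edges may be partly or wholly outside the frame — a crop-and-rescale.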